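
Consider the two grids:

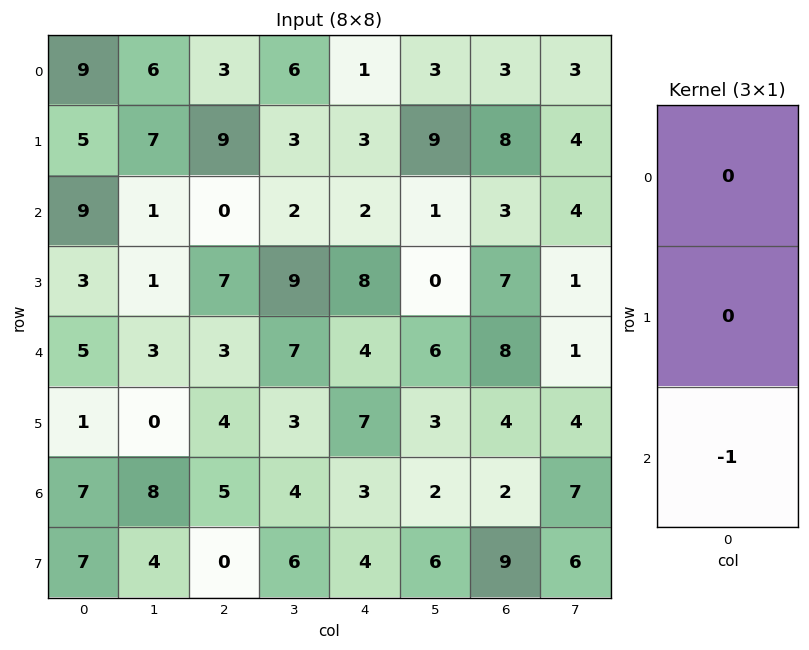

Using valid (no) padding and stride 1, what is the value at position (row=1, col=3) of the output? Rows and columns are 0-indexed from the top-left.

-9

The receptive field on the input at this output position is [3 / 2 / 9]. Elementwise product with the kernel and sum: 9·-1.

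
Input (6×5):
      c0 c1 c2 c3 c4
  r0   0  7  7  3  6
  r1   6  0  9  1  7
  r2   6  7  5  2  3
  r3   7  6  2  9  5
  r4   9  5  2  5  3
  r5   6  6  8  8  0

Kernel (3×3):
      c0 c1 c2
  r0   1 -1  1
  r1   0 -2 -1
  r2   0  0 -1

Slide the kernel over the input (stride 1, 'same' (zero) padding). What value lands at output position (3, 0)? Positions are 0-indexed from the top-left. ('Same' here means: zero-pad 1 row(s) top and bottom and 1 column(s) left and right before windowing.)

The receptive field on the zero-padded input at this output position is [0 6 7 / 0 7 6 / 0 9 5]. Elementwise product with the kernel and sum: 0·1 + 6·-1 + 7·1 + 7·-2 + 6·-1 + 5·-1.

-24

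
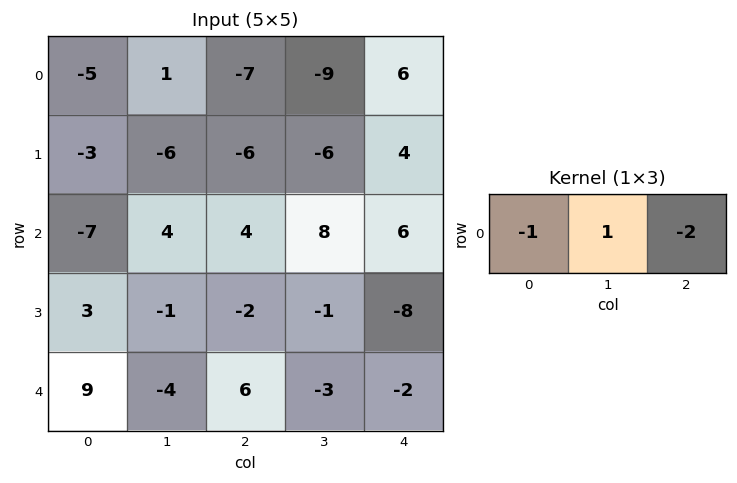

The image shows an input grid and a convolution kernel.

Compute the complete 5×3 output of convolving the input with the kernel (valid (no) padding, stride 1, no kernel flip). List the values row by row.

20 10 -14
9 12 -8
3 -16 -8
0 1 17
-25 16 -5

Output[0,0]: The receptive field on the input at this output position is [-5 1 -7]. Elementwise product with the kernel and sum: -5·-1 + 1·1 + -7·-2.
Output[0,1]: The receptive field on the input at this output position is [1 -7 -9]. Elementwise product with the kernel and sum: 1·-1 + -7·1 + -9·-2.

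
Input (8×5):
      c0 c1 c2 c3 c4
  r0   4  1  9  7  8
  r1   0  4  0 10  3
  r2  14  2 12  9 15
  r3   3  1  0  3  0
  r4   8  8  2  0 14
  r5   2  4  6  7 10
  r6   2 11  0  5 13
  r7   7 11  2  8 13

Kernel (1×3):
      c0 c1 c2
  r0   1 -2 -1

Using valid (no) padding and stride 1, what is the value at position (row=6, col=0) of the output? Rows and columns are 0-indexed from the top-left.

The receptive field on the input at this output position is [2 11 0]. Elementwise product with the kernel and sum: 2·1 + 11·-2 + 0·-1.

-20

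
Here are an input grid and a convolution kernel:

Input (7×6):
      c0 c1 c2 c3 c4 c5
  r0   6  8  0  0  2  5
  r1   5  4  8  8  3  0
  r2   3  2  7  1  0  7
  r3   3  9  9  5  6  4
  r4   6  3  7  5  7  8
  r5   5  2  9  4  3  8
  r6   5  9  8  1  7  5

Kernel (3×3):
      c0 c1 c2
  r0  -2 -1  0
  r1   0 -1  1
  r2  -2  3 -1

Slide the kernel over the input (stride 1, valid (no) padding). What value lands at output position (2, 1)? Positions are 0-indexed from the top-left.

-5

The receptive field on the input at this output position is [2 7 1 / 9 9 5 / 3 7 5]. Elementwise product with the kernel and sum: 2·-2 + 7·-1 + 9·-1 + 5·1 + 3·-2 + 7·3 + 5·-1.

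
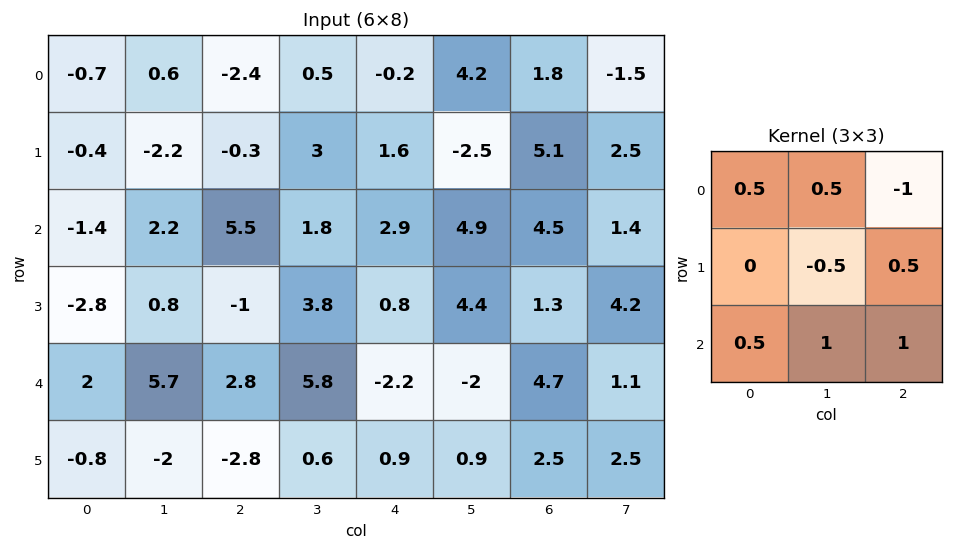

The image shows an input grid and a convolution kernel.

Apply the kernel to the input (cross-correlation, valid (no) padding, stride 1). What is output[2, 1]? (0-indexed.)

The receptive field on the input at this output position is [2.2 5.5 1.8 / 0.8 -1 3.8 / 5.7 2.8 5.8]. Elementwise product with the kernel and sum: 2.2·0.5 + 5.5·0.5 + 1.8·-1 + -1·-0.5 + 3.8·0.5 + 5.7·0.5 + 2.8·1 + 5.8·1.

15.9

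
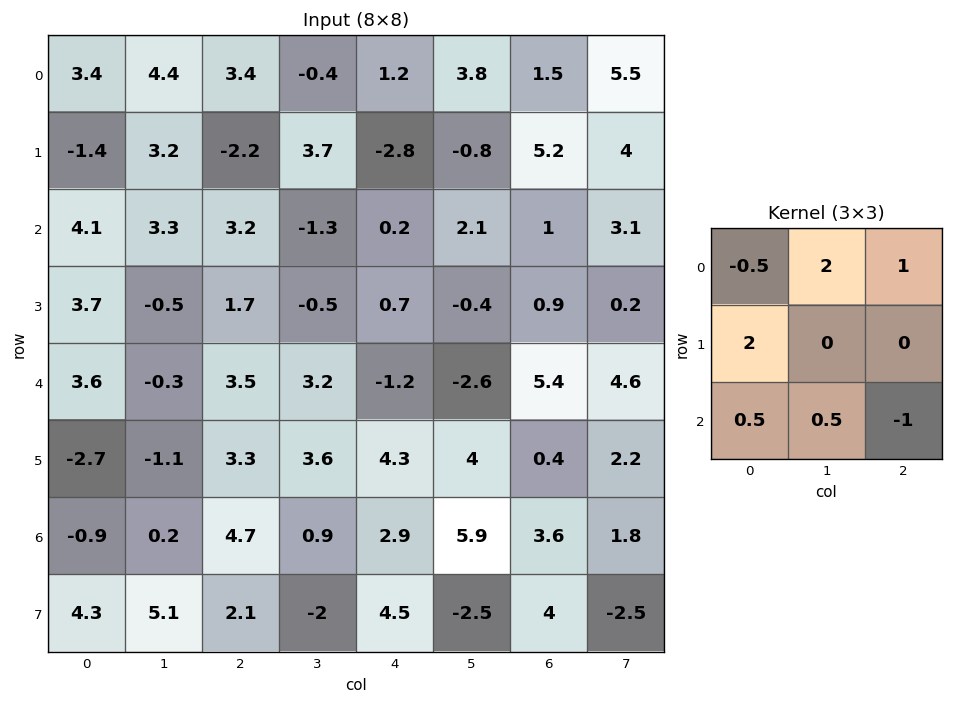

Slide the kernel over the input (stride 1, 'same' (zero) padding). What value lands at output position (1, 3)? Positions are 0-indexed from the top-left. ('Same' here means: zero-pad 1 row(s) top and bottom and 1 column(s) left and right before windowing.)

-4.95

The receptive field on the zero-padded input at this output position is [3.4 -0.4 1.2 / -2.2 3.7 -2.8 / 3.2 -1.3 0.2]. Elementwise product with the kernel and sum: 3.4·-0.5 + -0.4·2 + 1.2·1 + -2.2·2 + 3.2·0.5 + -1.3·0.5 + 0.2·-1.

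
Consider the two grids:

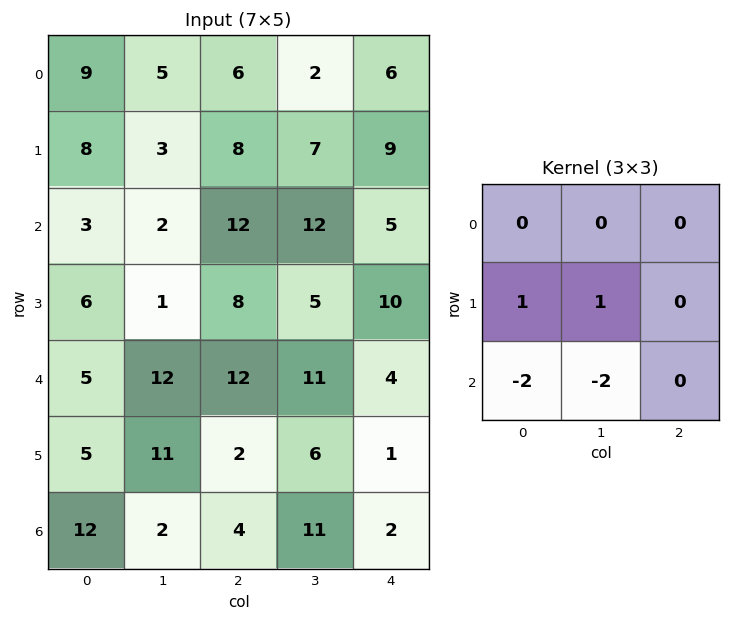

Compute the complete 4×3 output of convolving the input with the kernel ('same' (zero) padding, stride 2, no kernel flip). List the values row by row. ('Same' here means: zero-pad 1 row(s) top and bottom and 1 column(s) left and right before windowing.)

Output[0,0]: The receptive field on the zero-padded input at this output position is [0 0 0 / 0 9 5 / 0 8 3]. Elementwise product with the kernel and sum: 0·1 + 9·1 + 0·-2 + 8·-2.

-7 -11 -24
-9 -4 -13
-5 -2 1
12 6 13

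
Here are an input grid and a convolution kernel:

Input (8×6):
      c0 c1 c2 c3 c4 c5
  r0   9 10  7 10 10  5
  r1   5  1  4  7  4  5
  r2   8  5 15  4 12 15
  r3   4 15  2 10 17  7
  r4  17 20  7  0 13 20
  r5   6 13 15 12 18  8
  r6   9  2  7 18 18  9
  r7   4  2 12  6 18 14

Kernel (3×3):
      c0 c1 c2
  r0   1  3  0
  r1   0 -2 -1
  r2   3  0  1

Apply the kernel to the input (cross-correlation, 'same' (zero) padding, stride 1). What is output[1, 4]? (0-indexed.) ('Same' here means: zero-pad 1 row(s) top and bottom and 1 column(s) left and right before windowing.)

The receptive field on the zero-padded input at this output position is [10 10 5 / 7 4 5 / 4 12 15]. Elementwise product with the kernel and sum: 10·1 + 10·3 + 4·-2 + 5·-1 + 4·3 + 15·1.

54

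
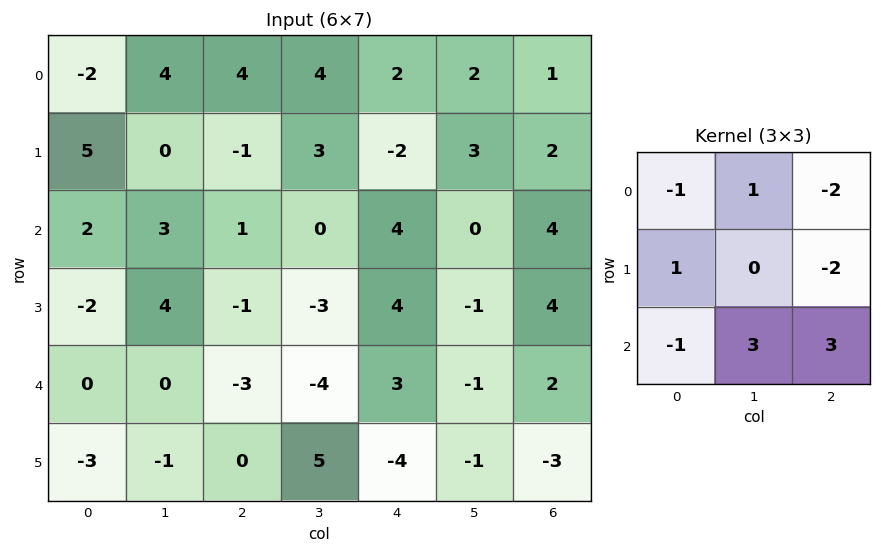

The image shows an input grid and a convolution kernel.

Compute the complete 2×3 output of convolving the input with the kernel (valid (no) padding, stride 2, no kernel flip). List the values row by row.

15 10 0
-10 -18 -16

Output[0,0]: The receptive field on the input at this output position is [-2 4 4 / 5 0 -1 / 2 3 1]. Elementwise product with the kernel and sum: -2·-1 + 4·1 + 4·-2 + 5·1 + -1·-2 + 2·-1 + 3·3 + 1·3.
Output[0,1]: The receptive field on the input at this output position is [4 4 2 / -1 3 -2 / 1 0 4]. Elementwise product with the kernel and sum: 4·-1 + 4·1 + 2·-2 + -1·1 + -2·-2 + 1·-1 + 0·3 + 4·3.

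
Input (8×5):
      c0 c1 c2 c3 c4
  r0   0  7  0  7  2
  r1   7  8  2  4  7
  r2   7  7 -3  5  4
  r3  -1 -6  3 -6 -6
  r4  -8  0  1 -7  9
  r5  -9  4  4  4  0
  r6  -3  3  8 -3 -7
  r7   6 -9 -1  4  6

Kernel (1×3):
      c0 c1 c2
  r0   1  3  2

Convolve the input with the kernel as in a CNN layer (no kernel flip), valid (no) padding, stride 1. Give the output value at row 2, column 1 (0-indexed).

The receptive field on the input at this output position is [7 -3 5]. Elementwise product with the kernel and sum: 7·1 + -3·3 + 5·2.

8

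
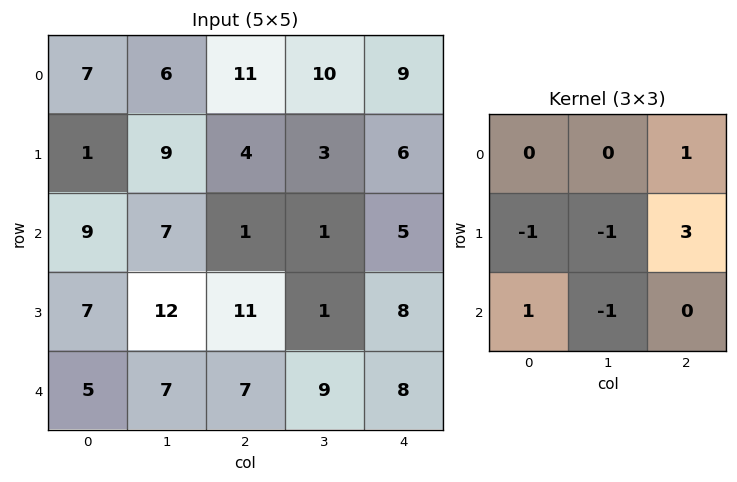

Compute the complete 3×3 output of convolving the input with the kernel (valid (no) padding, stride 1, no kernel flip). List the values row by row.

Output[0,0]: The receptive field on the input at this output position is [7 6 11 / 1 9 4 / 9 7 1]. Elementwise product with the kernel and sum: 11·1 + 1·-1 + 9·-1 + 4·3 + 9·1 + 7·-1.
Output[0,1]: The receptive field on the input at this output position is [6 11 10 / 9 4 3 / 7 1 1]. Elementwise product with the kernel and sum: 10·1 + 9·-1 + 4·-1 + 3·3 + 7·1 + 1·-1.

15 12 20
-14 -1 29
13 -19 15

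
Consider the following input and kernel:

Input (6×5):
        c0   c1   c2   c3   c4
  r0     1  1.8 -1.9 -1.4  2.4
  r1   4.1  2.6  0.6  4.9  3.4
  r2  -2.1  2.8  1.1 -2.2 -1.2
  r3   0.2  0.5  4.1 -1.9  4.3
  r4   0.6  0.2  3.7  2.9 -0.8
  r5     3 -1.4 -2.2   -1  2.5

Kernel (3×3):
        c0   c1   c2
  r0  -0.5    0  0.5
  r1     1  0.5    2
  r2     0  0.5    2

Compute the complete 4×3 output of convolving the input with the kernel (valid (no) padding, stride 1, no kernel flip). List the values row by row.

8.75 7.25 8.5
8.2 -1.65 6.65
17.75 3.9 10.45
4.95 3.55 8.15

Output[0,0]: The receptive field on the input at this output position is [1 1.8 -1.9 / 4.1 2.6 0.6 / -2.1 2.8 1.1]. Elementwise product with the kernel and sum: 1·-0.5 + -1.9·0.5 + 4.1·1 + 2.6·0.5 + 0.6·2 + 2.8·0.5 + 1.1·2.
Output[0,1]: The receptive field on the input at this output position is [1.8 -1.9 -1.4 / 2.6 0.6 4.9 / 2.8 1.1 -2.2]. Elementwise product with the kernel and sum: 1.8·-0.5 + -1.4·0.5 + 2.6·1 + 0.6·0.5 + 4.9·2 + 1.1·0.5 + -2.2·2.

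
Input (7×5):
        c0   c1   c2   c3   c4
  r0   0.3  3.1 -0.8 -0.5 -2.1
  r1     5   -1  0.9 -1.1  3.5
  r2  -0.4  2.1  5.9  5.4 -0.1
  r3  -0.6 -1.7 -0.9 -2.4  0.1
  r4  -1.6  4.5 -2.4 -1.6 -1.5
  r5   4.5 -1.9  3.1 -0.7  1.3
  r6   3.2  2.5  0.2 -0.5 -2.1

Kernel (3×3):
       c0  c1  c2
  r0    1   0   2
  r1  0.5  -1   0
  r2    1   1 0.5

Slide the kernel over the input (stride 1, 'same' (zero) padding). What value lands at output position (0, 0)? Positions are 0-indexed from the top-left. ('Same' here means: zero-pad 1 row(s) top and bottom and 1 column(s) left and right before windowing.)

4.2

The receptive field on the zero-padded input at this output position is [0 0 0 / 0 0.3 3.1 / 0 5 -1]. Elementwise product with the kernel and sum: 0·1 + 0·2 + 0·0.5 + 0.3·-1 + 0·1 + 5·1 + -1·0.5.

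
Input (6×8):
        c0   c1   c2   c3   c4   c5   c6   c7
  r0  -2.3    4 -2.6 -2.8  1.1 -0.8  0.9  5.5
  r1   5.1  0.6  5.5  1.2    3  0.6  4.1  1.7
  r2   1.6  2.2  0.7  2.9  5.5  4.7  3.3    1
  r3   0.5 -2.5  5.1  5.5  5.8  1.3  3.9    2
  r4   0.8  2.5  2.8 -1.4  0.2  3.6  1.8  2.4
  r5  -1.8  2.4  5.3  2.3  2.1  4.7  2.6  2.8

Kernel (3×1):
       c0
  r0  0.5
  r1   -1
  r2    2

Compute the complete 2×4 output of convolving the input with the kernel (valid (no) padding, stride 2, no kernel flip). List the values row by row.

-3.05 -5.4 8.55 2.95
1.9 0.85 -2.65 1.35

Output[0,0]: The receptive field on the input at this output position is [-2.3 / 5.1 / 1.6]. Elementwise product with the kernel and sum: -2.3·0.5 + 5.1·-1 + 1.6·2.
Output[0,1]: The receptive field on the input at this output position is [-2.6 / 5.5 / 0.7]. Elementwise product with the kernel and sum: -2.6·0.5 + 5.5·-1 + 0.7·2.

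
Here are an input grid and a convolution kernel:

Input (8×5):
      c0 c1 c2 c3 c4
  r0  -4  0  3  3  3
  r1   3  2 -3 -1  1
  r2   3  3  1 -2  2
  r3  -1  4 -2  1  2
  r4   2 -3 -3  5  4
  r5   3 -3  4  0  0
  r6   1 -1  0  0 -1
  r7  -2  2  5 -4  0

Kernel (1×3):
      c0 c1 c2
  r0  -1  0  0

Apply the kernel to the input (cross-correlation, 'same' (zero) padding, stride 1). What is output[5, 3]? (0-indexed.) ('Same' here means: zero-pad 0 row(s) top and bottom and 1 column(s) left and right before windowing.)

-4

The receptive field on the zero-padded input at this output position is [4 0 0]. Elementwise product with the kernel and sum: 4·-1.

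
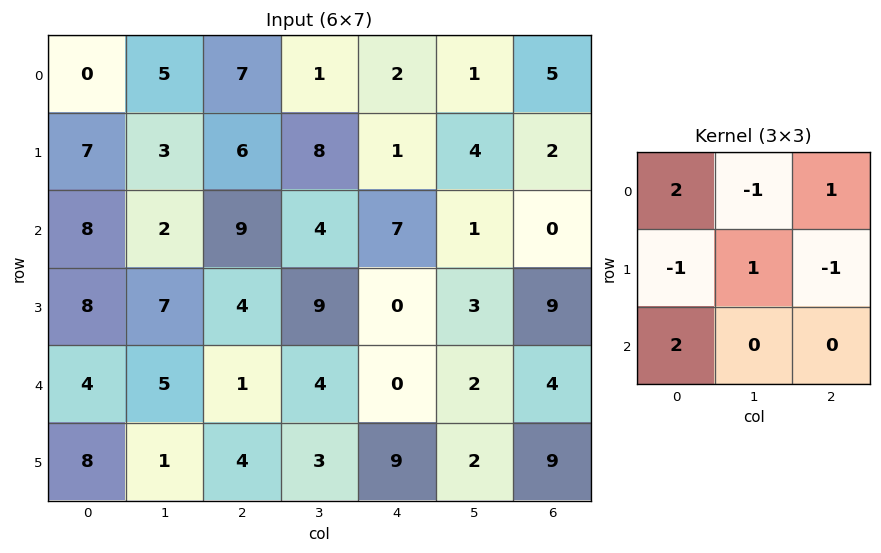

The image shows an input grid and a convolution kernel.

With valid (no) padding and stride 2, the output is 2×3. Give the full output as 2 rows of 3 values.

8 34 23
26 28 7

Output[0,0]: The receptive field on the input at this output position is [0 5 7 / 7 3 6 / 8 2 9]. Elementwise product with the kernel and sum: 0·2 + 5·-1 + 7·1 + 7·-1 + 3·1 + 6·-1 + 8·2.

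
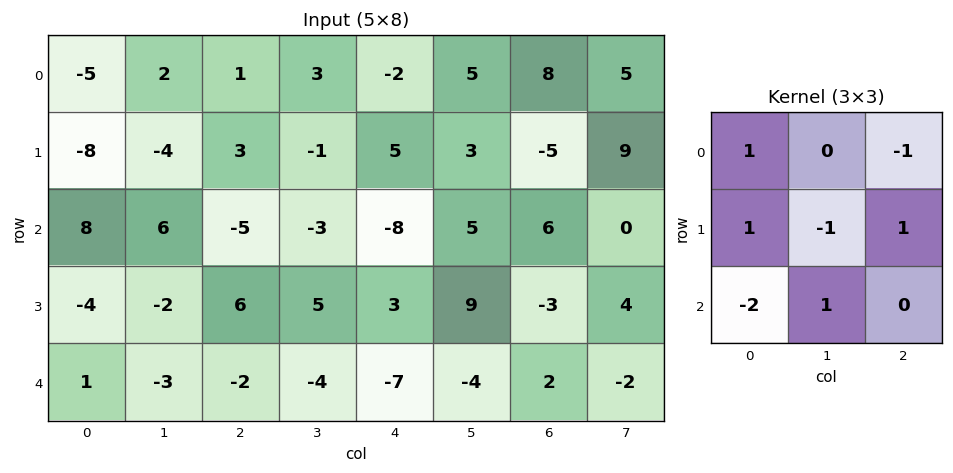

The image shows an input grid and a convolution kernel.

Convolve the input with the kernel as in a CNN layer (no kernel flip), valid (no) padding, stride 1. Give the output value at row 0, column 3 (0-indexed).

-7

The receptive field on the input at this output position is [3 -2 5 / -1 5 3 / -3 -8 5]. Elementwise product with the kernel and sum: 3·1 + 5·-1 + -1·1 + 5·-1 + 3·1 + -3·-2 + -8·1.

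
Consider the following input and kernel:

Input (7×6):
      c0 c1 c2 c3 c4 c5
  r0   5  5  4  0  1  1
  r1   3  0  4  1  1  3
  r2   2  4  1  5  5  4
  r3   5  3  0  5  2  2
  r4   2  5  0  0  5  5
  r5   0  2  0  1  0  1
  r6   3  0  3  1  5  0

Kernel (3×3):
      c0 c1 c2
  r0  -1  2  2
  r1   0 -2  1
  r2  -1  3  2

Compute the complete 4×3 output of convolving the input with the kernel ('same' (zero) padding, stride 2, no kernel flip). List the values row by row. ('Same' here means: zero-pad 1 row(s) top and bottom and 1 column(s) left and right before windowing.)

4 6 7
27 20 6
21 7 -1
-2 -5 -9

Output[0,0]: The receptive field on the zero-padded input at this output position is [0 0 0 / 0 5 5 / 0 3 0]. Elementwise product with the kernel and sum: 0·-1 + 0·2 + 0·2 + 5·-2 + 5·1 + 0·-1 + 3·3 + 0·2.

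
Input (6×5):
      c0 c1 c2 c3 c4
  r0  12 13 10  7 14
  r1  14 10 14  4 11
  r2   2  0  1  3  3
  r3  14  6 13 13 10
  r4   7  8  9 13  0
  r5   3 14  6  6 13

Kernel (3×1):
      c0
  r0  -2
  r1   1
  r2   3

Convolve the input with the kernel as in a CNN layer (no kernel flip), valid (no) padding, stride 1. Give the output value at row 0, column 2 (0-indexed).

The receptive field on the input at this output position is [10 / 14 / 1]. Elementwise product with the kernel and sum: 10·-2 + 14·1 + 1·3.

-3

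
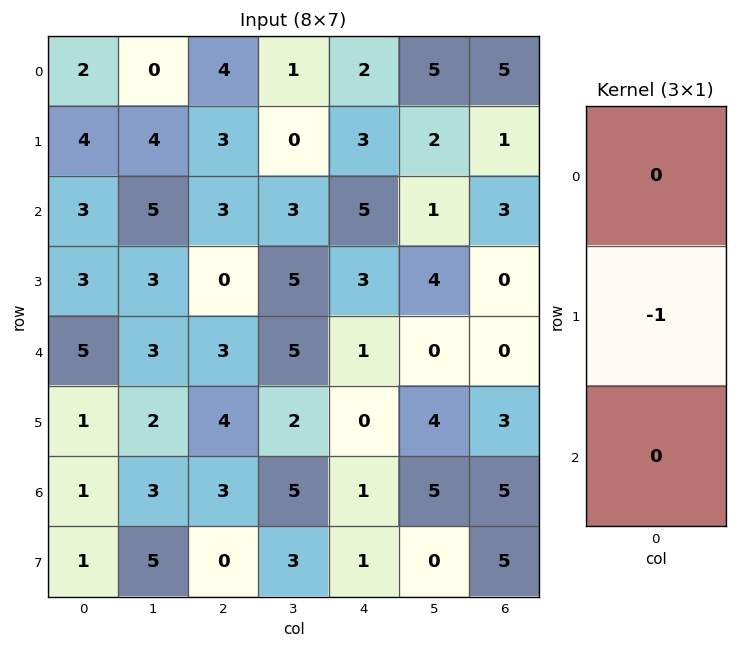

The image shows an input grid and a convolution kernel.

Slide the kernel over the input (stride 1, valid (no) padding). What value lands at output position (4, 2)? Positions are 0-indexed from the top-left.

The receptive field on the input at this output position is [3 / 4 / 3]. Elementwise product with the kernel and sum: 4·-1.

-4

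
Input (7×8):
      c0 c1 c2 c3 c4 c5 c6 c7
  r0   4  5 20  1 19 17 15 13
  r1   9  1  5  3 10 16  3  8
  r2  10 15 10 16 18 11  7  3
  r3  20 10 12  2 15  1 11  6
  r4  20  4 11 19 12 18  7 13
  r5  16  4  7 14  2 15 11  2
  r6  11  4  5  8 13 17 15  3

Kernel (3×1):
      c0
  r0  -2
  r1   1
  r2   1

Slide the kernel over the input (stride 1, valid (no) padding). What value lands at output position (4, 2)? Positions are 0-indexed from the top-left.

The receptive field on the input at this output position is [11 / 7 / 5]. Elementwise product with the kernel and sum: 11·-2 + 7·1 + 5·1.

-10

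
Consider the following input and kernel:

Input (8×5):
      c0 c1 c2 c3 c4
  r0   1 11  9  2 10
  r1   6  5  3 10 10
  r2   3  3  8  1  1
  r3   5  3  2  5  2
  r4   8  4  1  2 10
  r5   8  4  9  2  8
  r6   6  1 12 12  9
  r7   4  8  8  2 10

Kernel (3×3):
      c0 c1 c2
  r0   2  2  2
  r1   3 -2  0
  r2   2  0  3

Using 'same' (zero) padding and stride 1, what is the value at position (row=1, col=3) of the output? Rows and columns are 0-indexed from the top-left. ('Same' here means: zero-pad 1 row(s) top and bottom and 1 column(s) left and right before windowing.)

50

The receptive field on the zero-padded input at this output position is [9 2 10 / 3 10 10 / 8 1 1]. Elementwise product with the kernel and sum: 9·2 + 2·2 + 10·2 + 3·3 + 10·-2 + 8·2 + 1·3.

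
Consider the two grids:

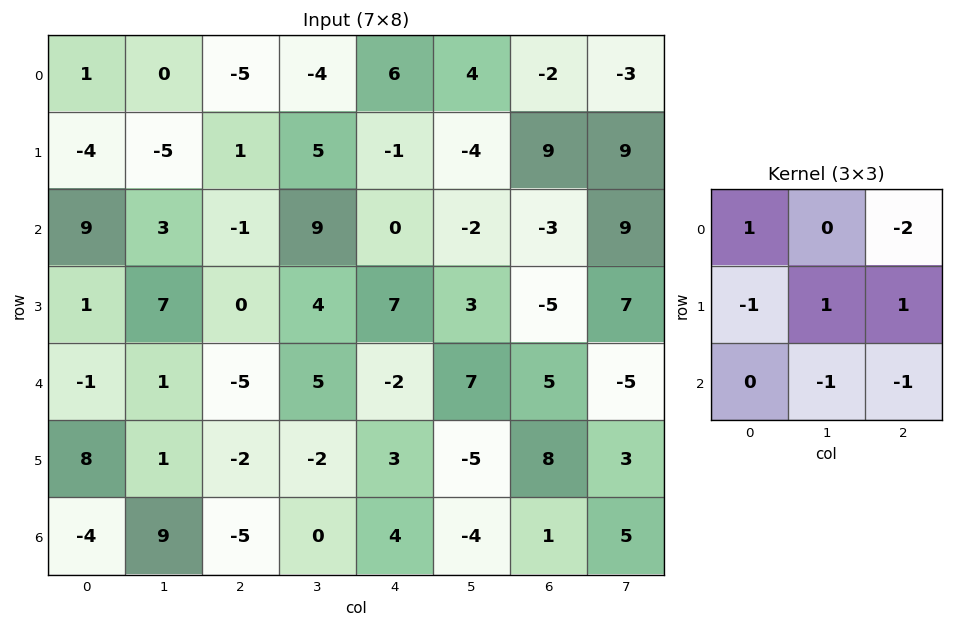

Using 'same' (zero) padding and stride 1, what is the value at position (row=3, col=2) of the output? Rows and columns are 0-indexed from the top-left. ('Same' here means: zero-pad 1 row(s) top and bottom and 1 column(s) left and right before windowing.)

-18

The receptive field on the zero-padded input at this output position is [3 -1 9 / 7 0 4 / 1 -5 5]. Elementwise product with the kernel and sum: 3·1 + 9·-2 + 7·-1 + 0·1 + 4·1 + -5·-1 + 5·-1.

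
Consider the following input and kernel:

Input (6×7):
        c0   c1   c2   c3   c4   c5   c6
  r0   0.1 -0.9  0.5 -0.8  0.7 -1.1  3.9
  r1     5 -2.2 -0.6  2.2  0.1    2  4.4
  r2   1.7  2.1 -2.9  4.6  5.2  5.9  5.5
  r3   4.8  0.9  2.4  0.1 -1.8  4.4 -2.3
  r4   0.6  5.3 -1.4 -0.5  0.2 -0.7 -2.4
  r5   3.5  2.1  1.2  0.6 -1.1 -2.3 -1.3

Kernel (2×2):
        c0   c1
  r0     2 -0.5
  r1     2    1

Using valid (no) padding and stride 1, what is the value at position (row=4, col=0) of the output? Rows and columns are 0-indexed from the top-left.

The receptive field on the input at this output position is [0.6 5.3 / 3.5 2.1]. Elementwise product with the kernel and sum: 0.6·2 + 5.3·-0.5 + 3.5·2 + 2.1·1.

7.65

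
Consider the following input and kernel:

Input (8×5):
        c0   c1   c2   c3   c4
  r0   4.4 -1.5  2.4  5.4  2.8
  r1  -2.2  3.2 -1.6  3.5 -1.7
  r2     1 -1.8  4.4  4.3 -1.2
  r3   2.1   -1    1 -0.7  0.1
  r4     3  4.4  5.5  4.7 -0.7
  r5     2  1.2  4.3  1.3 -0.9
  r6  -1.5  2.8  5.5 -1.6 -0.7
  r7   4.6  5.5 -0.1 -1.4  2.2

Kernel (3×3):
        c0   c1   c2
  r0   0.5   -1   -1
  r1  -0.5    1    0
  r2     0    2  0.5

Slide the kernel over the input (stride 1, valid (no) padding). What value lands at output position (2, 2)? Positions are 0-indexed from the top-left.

6.95

The receptive field on the input at this output position is [4.4 4.3 -1.2 / 1 -0.7 0.1 / 5.5 4.7 -0.7]. Elementwise product with the kernel and sum: 4.4·0.5 + 4.3·-1 + -1.2·-1 + 1·-0.5 + -0.7·1 + 4.7·2 + -0.7·0.5.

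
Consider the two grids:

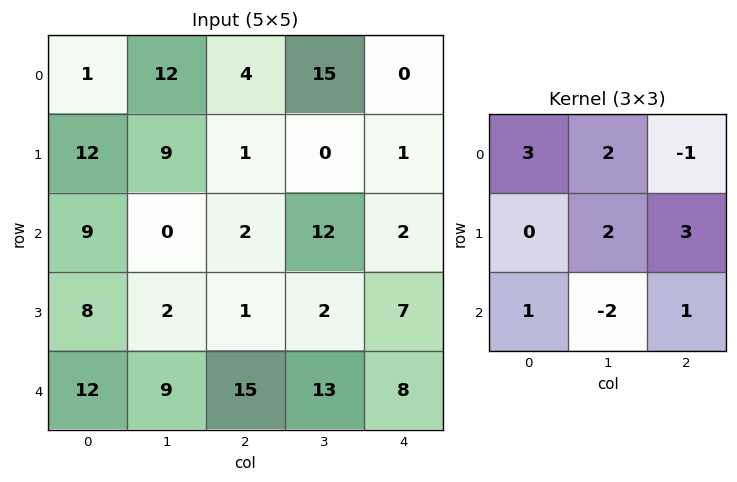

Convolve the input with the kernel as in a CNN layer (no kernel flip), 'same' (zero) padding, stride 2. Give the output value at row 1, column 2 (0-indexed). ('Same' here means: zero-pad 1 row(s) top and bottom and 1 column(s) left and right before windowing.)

-6

The receptive field on the zero-padded input at this output position is [0 1 0 / 12 2 0 / 2 7 0]. Elementwise product with the kernel and sum: 0·3 + 1·2 + 0·-1 + 2·2 + 0·3 + 2·1 + 7·-2 + 0·1.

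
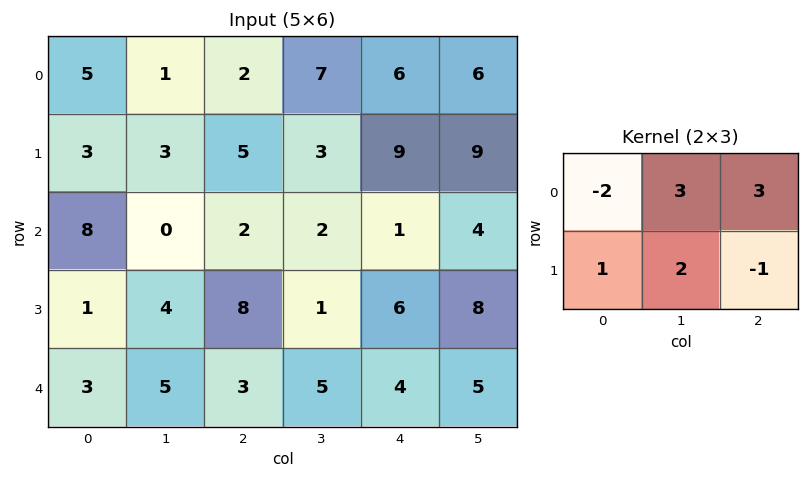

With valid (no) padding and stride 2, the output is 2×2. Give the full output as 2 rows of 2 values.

Output[0,0]: The receptive field on the input at this output position is [5 1 2 / 3 3 5]. Elementwise product with the kernel and sum: 5·-2 + 1·3 + 2·3 + 3·1 + 3·2 + 5·-1.
Output[0,1]: The receptive field on the input at this output position is [2 7 6 / 5 3 9]. Elementwise product with the kernel and sum: 2·-2 + 7·3 + 6·3 + 5·1 + 3·2 + 9·-1.

3 37
-9 9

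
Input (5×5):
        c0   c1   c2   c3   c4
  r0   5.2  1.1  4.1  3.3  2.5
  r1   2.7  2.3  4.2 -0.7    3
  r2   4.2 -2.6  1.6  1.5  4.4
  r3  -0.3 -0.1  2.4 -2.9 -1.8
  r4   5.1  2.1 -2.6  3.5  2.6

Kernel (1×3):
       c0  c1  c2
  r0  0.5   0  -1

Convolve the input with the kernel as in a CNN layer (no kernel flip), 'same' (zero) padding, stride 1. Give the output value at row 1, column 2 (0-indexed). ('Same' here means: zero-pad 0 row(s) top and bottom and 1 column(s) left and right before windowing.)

1.85

The receptive field on the zero-padded input at this output position is [2.3 4.2 -0.7]. Elementwise product with the kernel and sum: 2.3·0.5 + -0.7·-1.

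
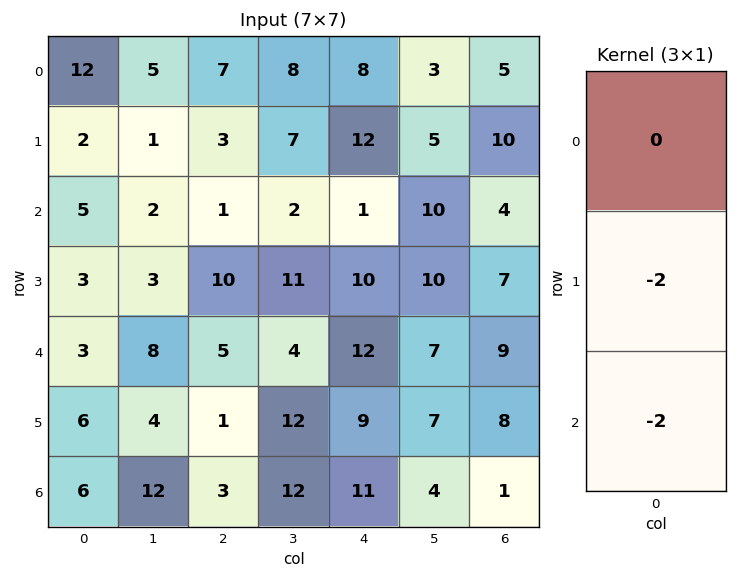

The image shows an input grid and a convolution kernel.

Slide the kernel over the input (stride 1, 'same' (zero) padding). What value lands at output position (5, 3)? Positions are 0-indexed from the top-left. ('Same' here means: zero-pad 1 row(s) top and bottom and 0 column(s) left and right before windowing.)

-48

The receptive field on the zero-padded input at this output position is [4 / 12 / 12]. Elementwise product with the kernel and sum: 12·-2 + 12·-2.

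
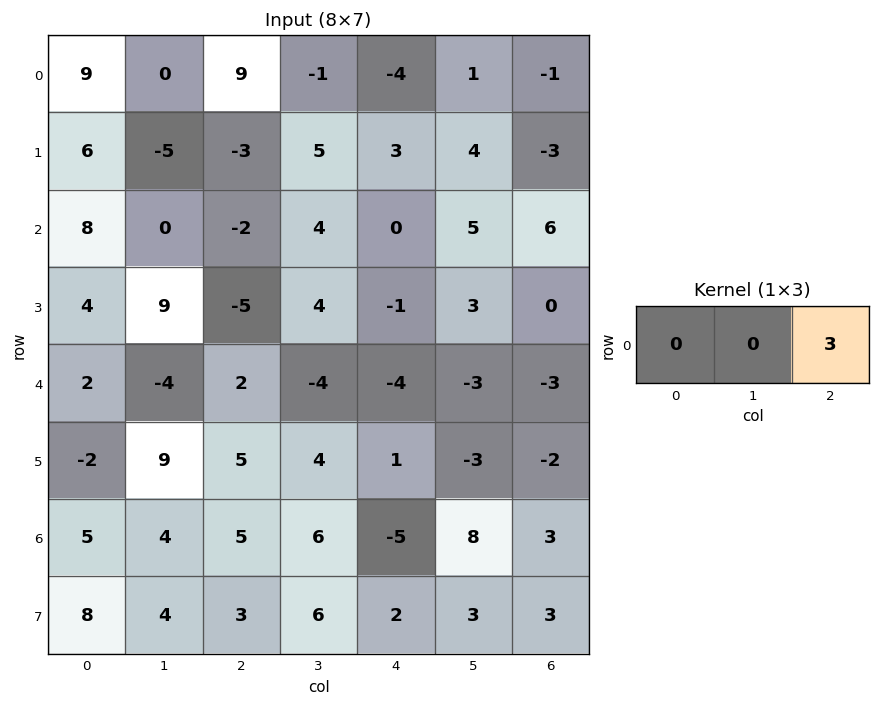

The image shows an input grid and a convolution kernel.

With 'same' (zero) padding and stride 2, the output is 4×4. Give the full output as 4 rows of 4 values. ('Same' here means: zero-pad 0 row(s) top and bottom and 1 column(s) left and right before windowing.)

0 -3 3 0
0 12 15 0
-12 -12 -9 0
12 18 24 0

Output[0,0]: The receptive field on the zero-padded input at this output position is [0 9 0]. Elementwise product with the kernel and sum: 0·3.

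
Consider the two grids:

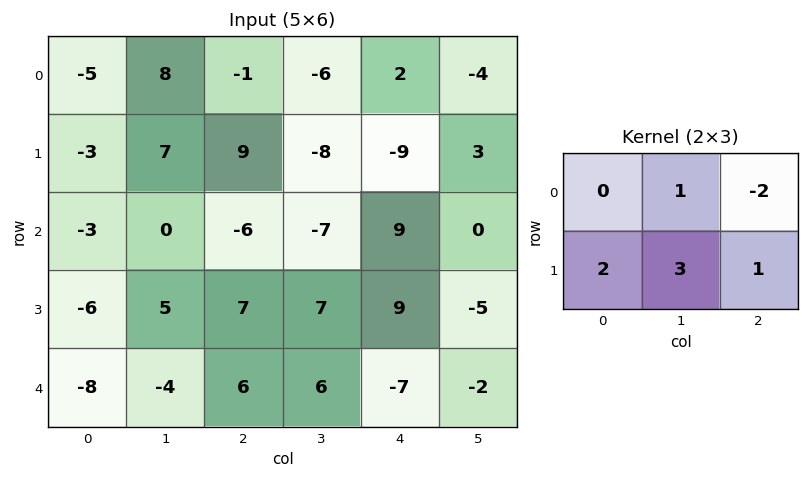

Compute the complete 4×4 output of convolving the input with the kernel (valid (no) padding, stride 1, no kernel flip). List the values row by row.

Output[0,0]: The receptive field on the input at this output position is [-5 8 -1 / -3 7 9]. Elementwise product with the kernel and sum: 8·1 + -1·-2 + -3·2 + 7·3 + 9·1.

34 44 -25 -30
-23 0 -14 -2
22 46 19 45
-31 9 12 8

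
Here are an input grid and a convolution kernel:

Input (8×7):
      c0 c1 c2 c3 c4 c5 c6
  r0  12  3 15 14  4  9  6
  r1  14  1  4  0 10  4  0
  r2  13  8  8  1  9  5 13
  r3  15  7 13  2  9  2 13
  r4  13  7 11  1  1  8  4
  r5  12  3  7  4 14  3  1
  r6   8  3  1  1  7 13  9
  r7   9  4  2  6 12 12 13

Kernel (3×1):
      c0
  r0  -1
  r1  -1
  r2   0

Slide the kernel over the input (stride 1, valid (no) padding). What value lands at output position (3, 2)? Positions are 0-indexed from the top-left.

The receptive field on the input at this output position is [13 / 11 / 7]. Elementwise product with the kernel and sum: 13·-1 + 11·-1.

-24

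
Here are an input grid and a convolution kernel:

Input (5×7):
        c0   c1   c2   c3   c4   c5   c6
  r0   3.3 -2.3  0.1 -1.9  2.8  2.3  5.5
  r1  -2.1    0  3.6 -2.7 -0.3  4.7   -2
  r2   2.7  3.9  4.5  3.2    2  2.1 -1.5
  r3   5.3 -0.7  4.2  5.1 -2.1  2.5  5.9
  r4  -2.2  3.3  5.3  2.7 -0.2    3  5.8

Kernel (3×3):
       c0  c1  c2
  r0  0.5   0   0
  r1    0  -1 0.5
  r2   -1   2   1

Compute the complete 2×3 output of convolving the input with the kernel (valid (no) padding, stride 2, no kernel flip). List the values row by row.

13.05 6.5 -3.6
18.25 -4 13.45

Output[0,0]: The receptive field on the input at this output position is [3.3 -2.3 0.1 / -2.1 0 3.6 / 2.7 3.9 4.5]. Elementwise product with the kernel and sum: 3.3·0.5 + 0·-1 + 3.6·0.5 + 2.7·-1 + 3.9·2 + 4.5·1.
Output[0,1]: The receptive field on the input at this output position is [0.1 -1.9 2.8 / 3.6 -2.7 -0.3 / 4.5 3.2 2]. Elementwise product with the kernel and sum: 0.1·0.5 + -2.7·-1 + -0.3·0.5 + 4.5·-1 + 3.2·2 + 2·1.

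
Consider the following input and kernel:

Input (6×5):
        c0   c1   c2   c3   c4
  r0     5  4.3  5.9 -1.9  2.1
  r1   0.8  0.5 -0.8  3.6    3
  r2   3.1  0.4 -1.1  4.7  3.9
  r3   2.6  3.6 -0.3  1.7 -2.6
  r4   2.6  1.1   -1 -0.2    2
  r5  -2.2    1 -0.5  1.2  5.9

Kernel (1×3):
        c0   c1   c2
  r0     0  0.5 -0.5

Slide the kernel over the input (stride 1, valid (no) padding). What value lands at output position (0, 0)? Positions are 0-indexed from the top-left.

-0.8

The receptive field on the input at this output position is [5 4.3 5.9]. Elementwise product with the kernel and sum: 4.3·0.5 + 5.9·-0.5.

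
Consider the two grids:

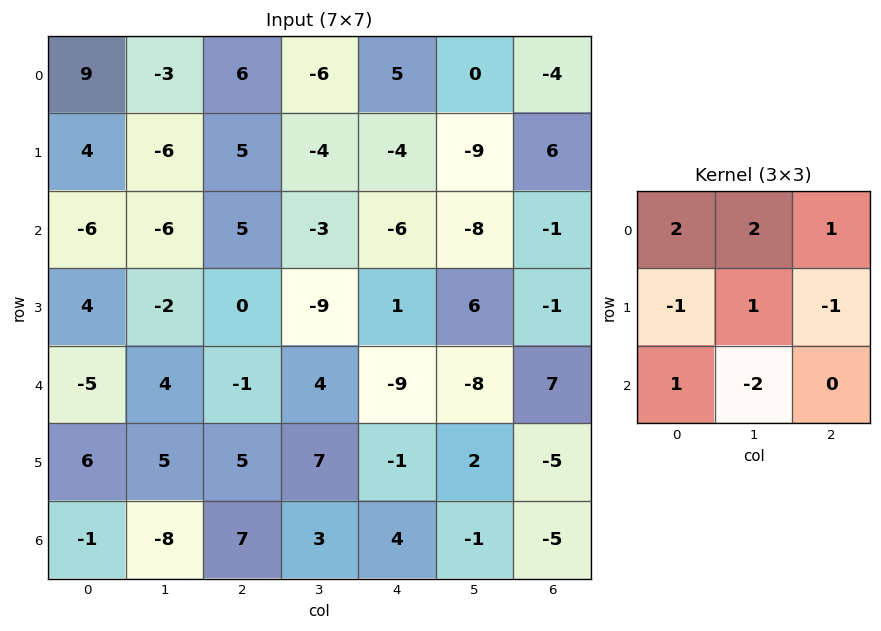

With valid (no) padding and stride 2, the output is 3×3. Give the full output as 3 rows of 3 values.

9 11 5
-38 -21 -16
6 1 -13

Output[0,0]: The receptive field on the input at this output position is [9 -3 6 / 4 -6 5 / -6 -6 5]. Elementwise product with the kernel and sum: 9·2 + -3·2 + 6·1 + 4·-1 + -6·1 + 5·-1 + -6·1 + -6·-2.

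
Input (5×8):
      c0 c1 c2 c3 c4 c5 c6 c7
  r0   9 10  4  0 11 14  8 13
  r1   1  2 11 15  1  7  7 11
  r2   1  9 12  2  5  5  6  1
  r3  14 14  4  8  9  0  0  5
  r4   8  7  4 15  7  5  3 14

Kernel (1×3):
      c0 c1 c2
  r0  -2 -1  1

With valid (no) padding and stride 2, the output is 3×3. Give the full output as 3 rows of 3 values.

Output[0,0]: The receptive field on the input at this output position is [9 10 4]. Elementwise product with the kernel and sum: 9·-2 + 10·-1 + 4·1.

-24 3 -28
1 -21 -9
-19 -16 -16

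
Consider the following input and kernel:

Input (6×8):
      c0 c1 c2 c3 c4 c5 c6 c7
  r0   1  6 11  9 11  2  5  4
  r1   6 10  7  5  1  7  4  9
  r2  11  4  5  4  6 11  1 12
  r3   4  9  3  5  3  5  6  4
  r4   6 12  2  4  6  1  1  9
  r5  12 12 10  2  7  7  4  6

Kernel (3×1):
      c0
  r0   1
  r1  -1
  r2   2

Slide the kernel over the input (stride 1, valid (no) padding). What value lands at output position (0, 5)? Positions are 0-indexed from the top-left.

17

The receptive field on the input at this output position is [2 / 7 / 11]. Elementwise product with the kernel and sum: 2·1 + 7·-1 + 11·2.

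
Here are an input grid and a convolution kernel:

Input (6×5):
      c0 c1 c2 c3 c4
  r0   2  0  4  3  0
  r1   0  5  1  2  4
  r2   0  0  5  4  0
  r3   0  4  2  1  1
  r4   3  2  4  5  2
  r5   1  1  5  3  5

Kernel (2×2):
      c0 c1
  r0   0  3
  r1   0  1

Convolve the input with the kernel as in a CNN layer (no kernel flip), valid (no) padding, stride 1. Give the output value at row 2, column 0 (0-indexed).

4

The receptive field on the input at this output position is [0 0 / 0 4]. Elementwise product with the kernel and sum: 0·3 + 4·1.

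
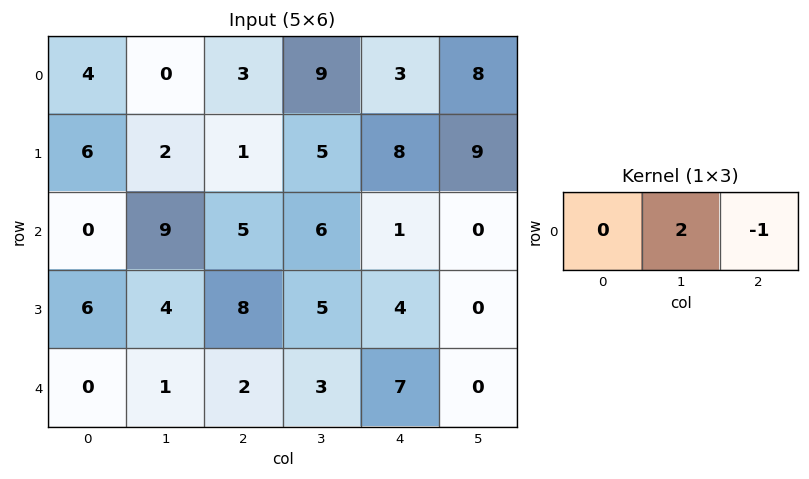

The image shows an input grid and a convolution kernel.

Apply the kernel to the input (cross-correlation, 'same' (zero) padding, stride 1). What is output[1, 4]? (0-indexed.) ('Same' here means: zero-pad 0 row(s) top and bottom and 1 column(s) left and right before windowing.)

7

The receptive field on the zero-padded input at this output position is [5 8 9]. Elementwise product with the kernel and sum: 8·2 + 9·-1.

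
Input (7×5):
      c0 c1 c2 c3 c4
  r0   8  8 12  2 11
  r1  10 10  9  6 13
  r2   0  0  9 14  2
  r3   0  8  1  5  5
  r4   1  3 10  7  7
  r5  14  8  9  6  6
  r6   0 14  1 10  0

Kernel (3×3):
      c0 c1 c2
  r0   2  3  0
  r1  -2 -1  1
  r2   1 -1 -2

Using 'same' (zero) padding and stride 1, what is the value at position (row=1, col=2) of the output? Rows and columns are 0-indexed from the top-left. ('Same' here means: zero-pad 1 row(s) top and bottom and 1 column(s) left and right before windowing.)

The receptive field on the zero-padded input at this output position is [8 12 2 / 10 9 6 / 0 9 14]. Elementwise product with the kernel and sum: 8·2 + 12·3 + 10·-2 + 9·-1 + 6·1 + 0·1 + 9·-1 + 14·-2.

-8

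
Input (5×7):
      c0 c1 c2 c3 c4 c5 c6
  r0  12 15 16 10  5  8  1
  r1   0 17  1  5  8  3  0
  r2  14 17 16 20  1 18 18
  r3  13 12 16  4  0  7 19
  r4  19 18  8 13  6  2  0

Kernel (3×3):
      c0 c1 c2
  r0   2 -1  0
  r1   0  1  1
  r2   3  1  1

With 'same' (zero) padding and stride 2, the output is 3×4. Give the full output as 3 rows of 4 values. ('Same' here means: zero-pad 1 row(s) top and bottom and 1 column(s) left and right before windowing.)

44 83 39 10
56 125 40 64
24 29 16 -5

Output[0,0]: The receptive field on the zero-padded input at this output position is [0 0 0 / 0 12 15 / 0 0 17]. Elementwise product with the kernel and sum: 0·2 + 0·-1 + 12·1 + 15·1 + 0·3 + 0·1 + 17·1.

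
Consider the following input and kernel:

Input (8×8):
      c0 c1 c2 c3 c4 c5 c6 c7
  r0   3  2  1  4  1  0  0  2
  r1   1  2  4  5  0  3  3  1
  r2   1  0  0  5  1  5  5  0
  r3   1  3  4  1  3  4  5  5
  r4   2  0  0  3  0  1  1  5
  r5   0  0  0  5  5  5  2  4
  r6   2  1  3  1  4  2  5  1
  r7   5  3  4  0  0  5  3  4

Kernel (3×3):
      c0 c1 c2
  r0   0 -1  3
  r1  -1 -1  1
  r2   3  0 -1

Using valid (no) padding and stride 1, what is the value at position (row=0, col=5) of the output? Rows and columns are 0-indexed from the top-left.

The receptive field on the input at this output position is [0 0 2 / 3 3 1 / 5 5 0]. Elementwise product with the kernel and sum: 0·-1 + 2·3 + 3·-1 + 3·-1 + 1·1 + 5·3 + 0·-1.

16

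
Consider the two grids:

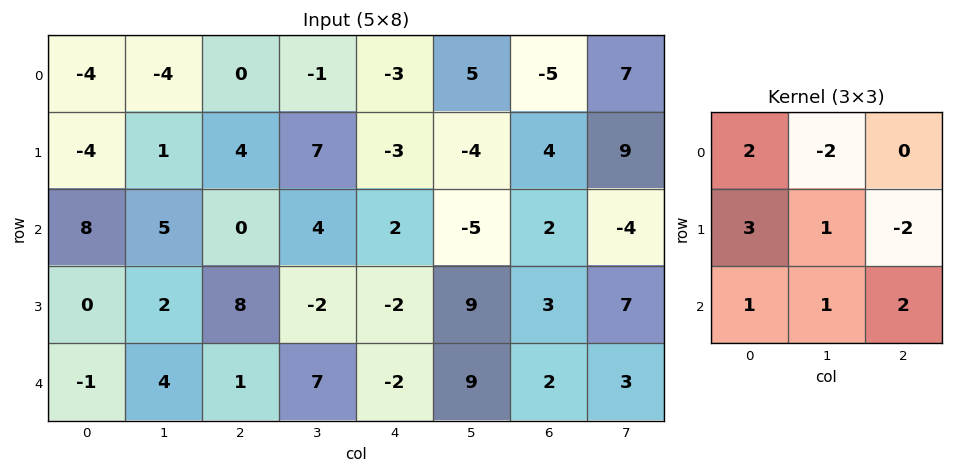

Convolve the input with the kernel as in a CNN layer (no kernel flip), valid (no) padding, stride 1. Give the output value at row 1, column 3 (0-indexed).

58

The receptive field on the input at this output position is [7 -3 -4 / 4 2 -5 / -2 -2 9]. Elementwise product with the kernel and sum: 7·2 + -3·-2 + 4·3 + 2·1 + -5·-2 + -2·1 + -2·1 + 9·2.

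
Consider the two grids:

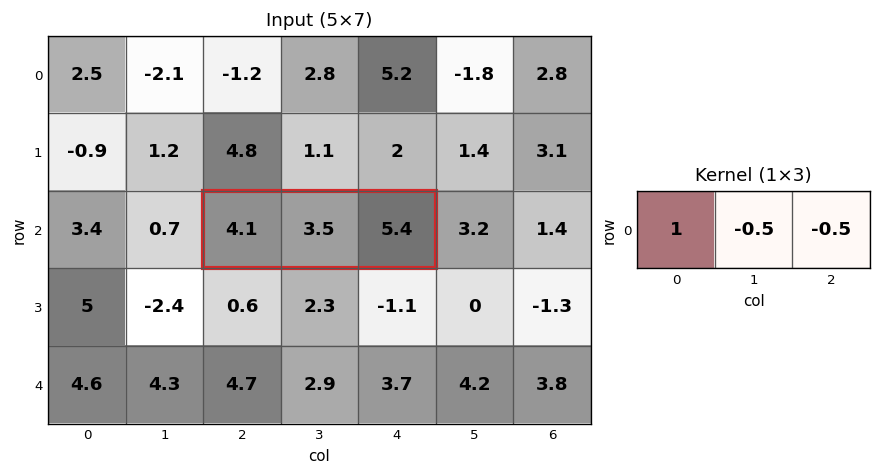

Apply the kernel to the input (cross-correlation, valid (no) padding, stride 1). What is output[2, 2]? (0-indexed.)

-0.35

The receptive field on the input at this output position is [4.1 3.5 5.4]. Elementwise product with the kernel and sum: 4.1·1 + 3.5·-0.5 + 5.4·-0.5.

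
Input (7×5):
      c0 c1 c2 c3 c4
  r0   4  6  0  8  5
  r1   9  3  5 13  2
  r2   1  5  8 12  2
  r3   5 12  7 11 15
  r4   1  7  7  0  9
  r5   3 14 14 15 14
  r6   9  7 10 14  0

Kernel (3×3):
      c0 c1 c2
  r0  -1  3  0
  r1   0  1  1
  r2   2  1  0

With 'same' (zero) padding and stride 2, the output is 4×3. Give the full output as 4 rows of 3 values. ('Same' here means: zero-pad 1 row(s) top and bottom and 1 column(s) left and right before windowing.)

Output[0,0]: The receptive field on the zero-padded input at this output position is [0 0 0 / 0 4 6 / 0 9 3]. Elementwise product with the kernel and sum: 0·-1 + 0·3 + 4·1 + 6·1 + 0·2 + 9·1.

19 19 33
38 63 32
26 58 87
25 52 27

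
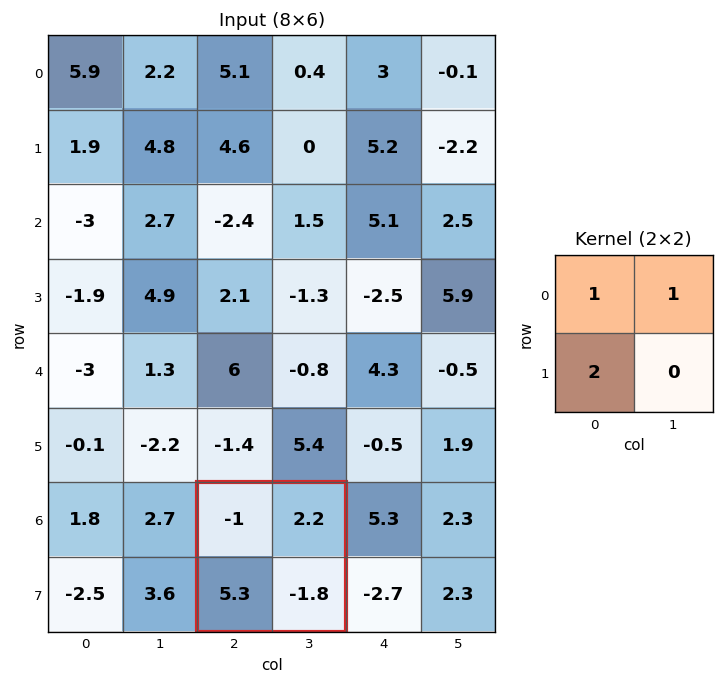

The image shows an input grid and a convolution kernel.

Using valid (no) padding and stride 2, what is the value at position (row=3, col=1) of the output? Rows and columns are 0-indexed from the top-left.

11.8

The receptive field on the input at this output position is [-1 2.2 / 5.3 -1.8]. Elementwise product with the kernel and sum: -1·1 + 2.2·1 + 5.3·2.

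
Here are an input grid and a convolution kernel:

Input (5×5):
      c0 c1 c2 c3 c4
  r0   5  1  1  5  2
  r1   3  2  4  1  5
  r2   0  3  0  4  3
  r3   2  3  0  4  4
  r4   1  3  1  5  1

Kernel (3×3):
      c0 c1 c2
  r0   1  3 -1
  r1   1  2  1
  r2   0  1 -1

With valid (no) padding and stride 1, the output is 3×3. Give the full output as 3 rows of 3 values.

21 6 26
14 16 13
19 2 25

Output[0,0]: The receptive field on the input at this output position is [5 1 1 / 3 2 4 / 0 3 0]. Elementwise product with the kernel and sum: 5·1 + 1·3 + 1·-1 + 3·1 + 2·2 + 4·1 + 3·1 + 0·-1.
Output[0,1]: The receptive field on the input at this output position is [1 1 5 / 2 4 1 / 3 0 4]. Elementwise product with the kernel and sum: 1·1 + 1·3 + 5·-1 + 2·1 + 4·2 + 1·1 + 0·1 + 4·-1.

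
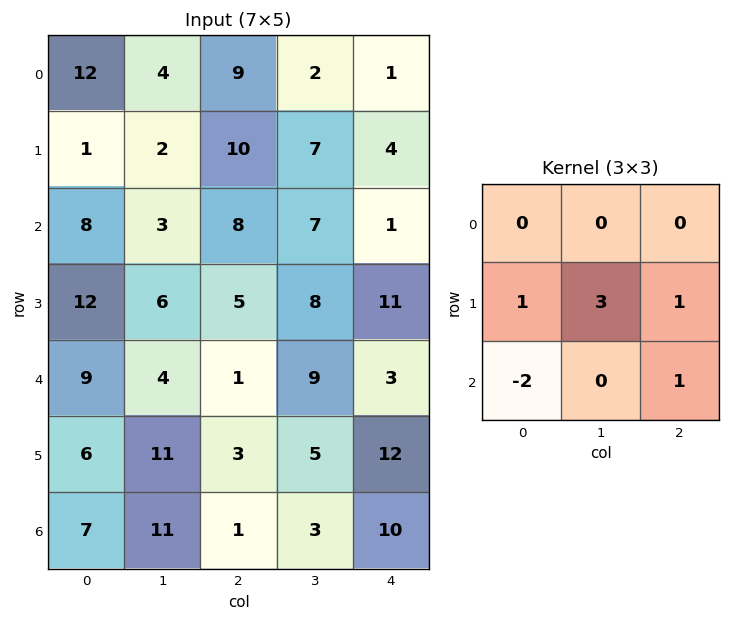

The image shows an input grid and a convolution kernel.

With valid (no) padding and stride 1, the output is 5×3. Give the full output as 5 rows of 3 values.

9 40 20
6 30 31
18 30 41
13 -1 37
29 6 38

Output[0,0]: The receptive field on the input at this output position is [12 4 9 / 1 2 10 / 8 3 8]. Elementwise product with the kernel and sum: 1·1 + 2·3 + 10·1 + 8·-2 + 8·1.
Output[0,1]: The receptive field on the input at this output position is [4 9 2 / 2 10 7 / 3 8 7]. Elementwise product with the kernel and sum: 2·1 + 10·3 + 7·1 + 3·-2 + 7·1.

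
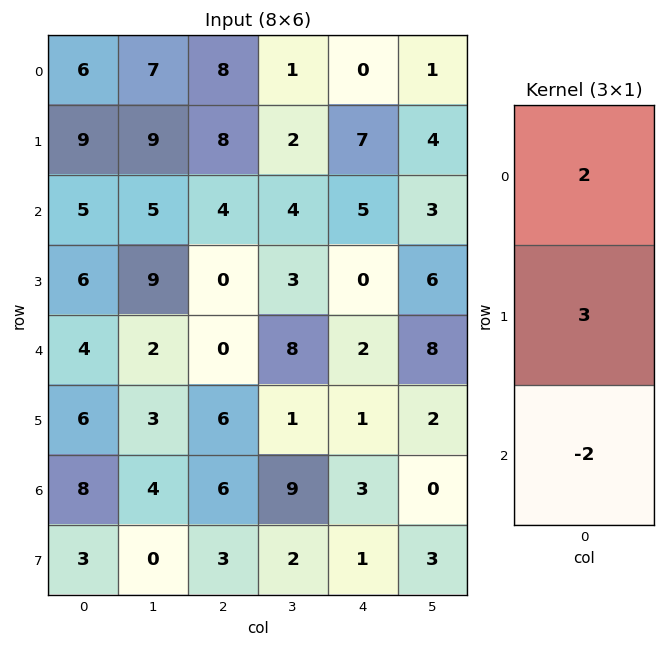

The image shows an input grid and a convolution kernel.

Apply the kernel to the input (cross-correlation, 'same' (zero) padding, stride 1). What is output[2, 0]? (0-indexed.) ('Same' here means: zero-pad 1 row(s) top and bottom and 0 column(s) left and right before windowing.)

21

The receptive field on the zero-padded input at this output position is [9 / 5 / 6]. Elementwise product with the kernel and sum: 9·2 + 5·3 + 6·-2.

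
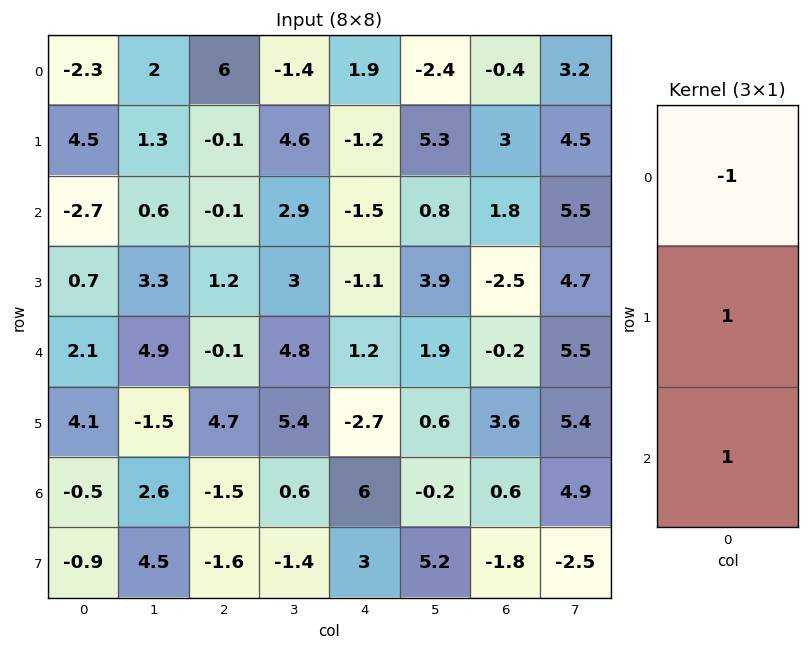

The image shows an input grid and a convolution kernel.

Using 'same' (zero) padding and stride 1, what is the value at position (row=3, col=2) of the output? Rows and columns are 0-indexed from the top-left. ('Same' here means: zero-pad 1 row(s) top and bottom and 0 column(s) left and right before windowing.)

1.2

The receptive field on the zero-padded input at this output position is [-0.1 / 1.2 / -0.1]. Elementwise product with the kernel and sum: -0.1·-1 + 1.2·1 + -0.1·1.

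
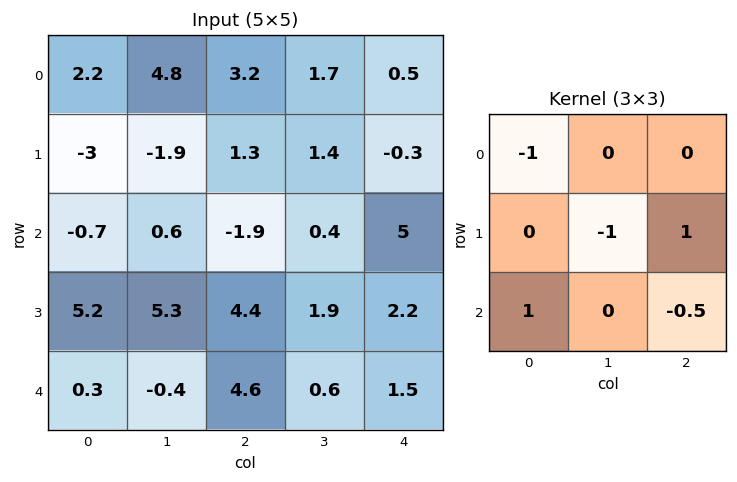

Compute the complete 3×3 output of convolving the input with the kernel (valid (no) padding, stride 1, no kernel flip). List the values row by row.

Output[0,0]: The receptive field on the input at this output position is [2.2 4.8 3.2 / -3 -1.9 1.3 / -0.7 0.6 -1.9]. Elementwise product with the kernel and sum: 2.2·-1 + -1.9·-1 + 1.3·1 + -0.7·1 + -1.9·-0.5.

1.25 -4.3 -9.3
3.5 8.55 6.6
-2.2 -3.8 6.05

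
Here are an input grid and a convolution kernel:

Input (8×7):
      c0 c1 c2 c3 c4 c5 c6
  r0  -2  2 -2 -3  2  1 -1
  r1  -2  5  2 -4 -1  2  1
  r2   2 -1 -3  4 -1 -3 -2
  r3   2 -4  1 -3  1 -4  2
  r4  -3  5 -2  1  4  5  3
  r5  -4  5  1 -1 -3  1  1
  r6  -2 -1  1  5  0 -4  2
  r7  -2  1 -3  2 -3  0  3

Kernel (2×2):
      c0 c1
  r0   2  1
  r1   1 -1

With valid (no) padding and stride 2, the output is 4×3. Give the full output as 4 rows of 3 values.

-9 -1 2
9 2 0
-10 -1 9
-8 2 -7

Output[0,0]: The receptive field on the input at this output position is [-2 2 / -2 5]. Elementwise product with the kernel and sum: -2·2 + 2·1 + -2·1 + 5·-1.
Output[0,1]: The receptive field on the input at this output position is [-2 -3 / 2 -4]. Elementwise product with the kernel and sum: -2·2 + -3·1 + 2·1 + -4·-1.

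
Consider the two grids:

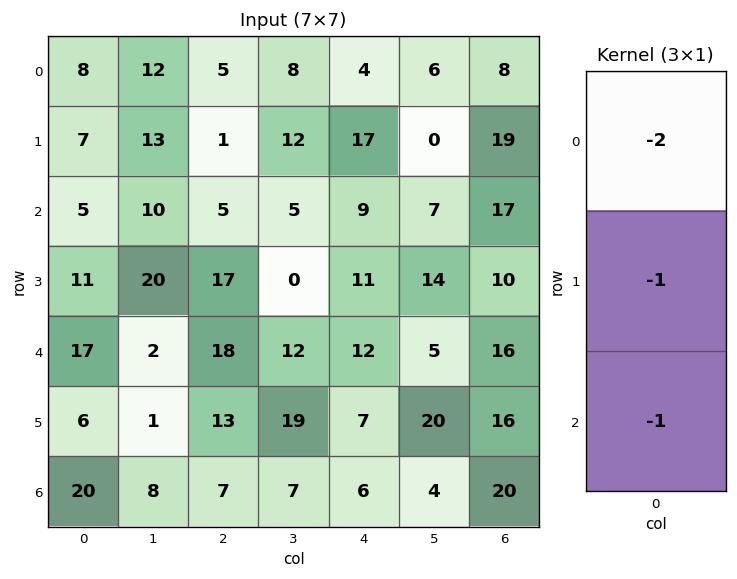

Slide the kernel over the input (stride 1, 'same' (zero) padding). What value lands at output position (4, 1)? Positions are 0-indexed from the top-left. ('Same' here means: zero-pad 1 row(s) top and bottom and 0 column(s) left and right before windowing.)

The receptive field on the zero-padded input at this output position is [20 / 2 / 1]. Elementwise product with the kernel and sum: 20·-2 + 2·-1 + 1·-1.

-43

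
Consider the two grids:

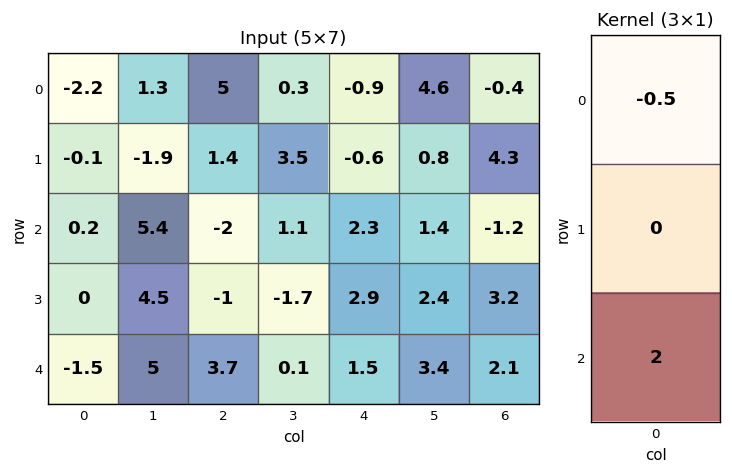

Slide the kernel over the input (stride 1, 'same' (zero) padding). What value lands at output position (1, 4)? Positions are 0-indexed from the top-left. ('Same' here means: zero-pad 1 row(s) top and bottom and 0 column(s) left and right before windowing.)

The receptive field on the zero-padded input at this output position is [-0.9 / -0.6 / 2.3]. Elementwise product with the kernel and sum: -0.9·-0.5 + 2.3·2.

5.05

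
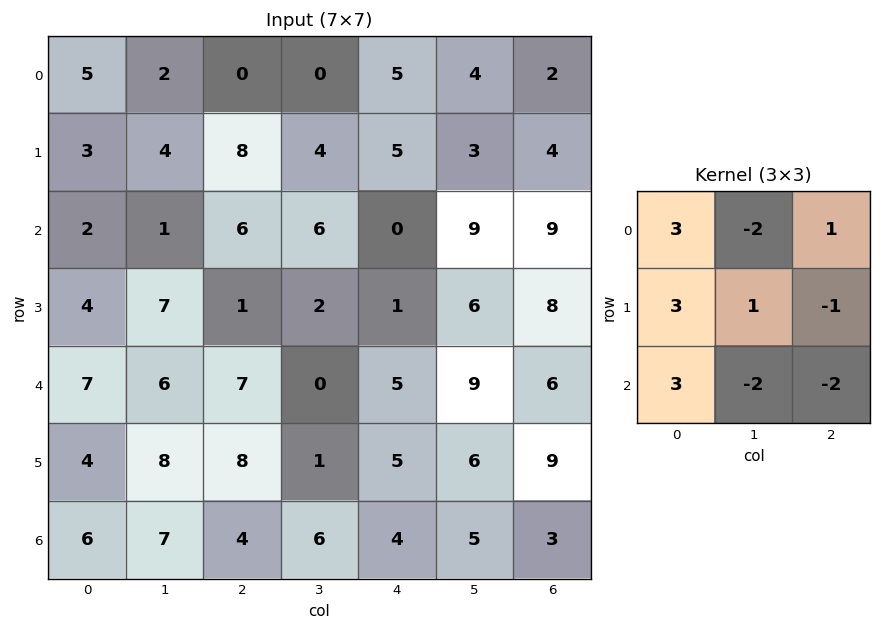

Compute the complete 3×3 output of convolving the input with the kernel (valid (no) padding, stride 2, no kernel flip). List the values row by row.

Output[0,0]: The receptive field on the input at this output position is [5 2 0 / 3 4 8 / 2 1 6]. Elementwise product with the kernel and sum: 5·3 + 2·-2 + 0·1 + 3·3 + 4·1 + 8·-1 + 2·3 + 1·-2 + 6·-2.
Output[0,1]: The receptive field on the input at this output position is [0 0 5 / 8 4 5 / 6 6 0]. Elementwise product with the kernel and sum: 0·3 + 0·-2 + 5·1 + 8·3 + 4·1 + 5·-1 + 6·3 + 6·-2 + 0·-2.

8 34 -13
23 21 -23
24 38 11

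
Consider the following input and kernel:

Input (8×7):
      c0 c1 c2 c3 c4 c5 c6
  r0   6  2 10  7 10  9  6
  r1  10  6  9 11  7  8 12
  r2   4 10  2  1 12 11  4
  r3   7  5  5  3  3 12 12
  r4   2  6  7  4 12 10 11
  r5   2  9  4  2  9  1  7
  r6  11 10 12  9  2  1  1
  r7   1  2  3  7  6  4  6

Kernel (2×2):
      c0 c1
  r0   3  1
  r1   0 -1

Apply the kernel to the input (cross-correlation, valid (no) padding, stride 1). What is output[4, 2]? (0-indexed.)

23

The receptive field on the input at this output position is [7 4 / 4 2]. Elementwise product with the kernel and sum: 7·3 + 4·1 + 2·-1.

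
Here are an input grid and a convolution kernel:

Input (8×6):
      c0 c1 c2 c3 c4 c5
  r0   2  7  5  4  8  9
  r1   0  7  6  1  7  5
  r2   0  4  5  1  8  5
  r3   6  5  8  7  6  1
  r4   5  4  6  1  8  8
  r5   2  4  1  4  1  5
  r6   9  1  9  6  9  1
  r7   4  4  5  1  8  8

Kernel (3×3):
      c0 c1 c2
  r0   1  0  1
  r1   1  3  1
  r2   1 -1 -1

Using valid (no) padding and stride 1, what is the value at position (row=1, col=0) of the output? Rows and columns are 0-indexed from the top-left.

16

The receptive field on the input at this output position is [0 7 6 / 0 4 5 / 6 5 8]. Elementwise product with the kernel and sum: 0·1 + 6·1 + 0·1 + 4·3 + 5·1 + 6·1 + 5·-1 + 8·-1.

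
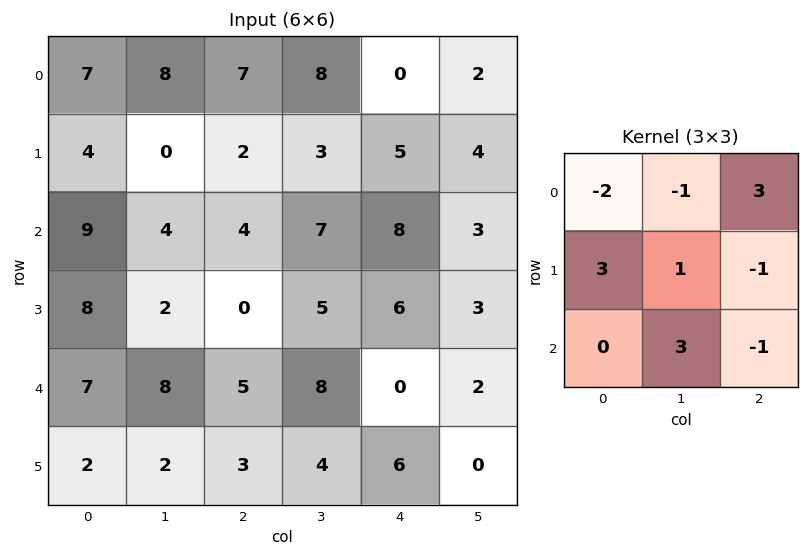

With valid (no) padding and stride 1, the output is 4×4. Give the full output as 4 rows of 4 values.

Output[0,0]: The receptive field on the input at this output position is [7 8 7 / 4 0 2 / 9 4 4]. Elementwise product with the kernel and sum: 7·-2 + 8·-1 + 7·3 + 4·3 + 0·1 + 2·-1 + 4·3 + 4·-1.
Output[0,1]: The receptive field on the input at this output position is [8 7 8 / 0 2 3 / 4 4 7]. Elementwise product with the kernel and sum: 8·-2 + 7·-1 + 8·3 + 0·3 + 2·1 + 3·-1 + 4·3 + 7·-1.

17 5 -5 21
31 11 28 42
35 17 32 3
9 37 42 33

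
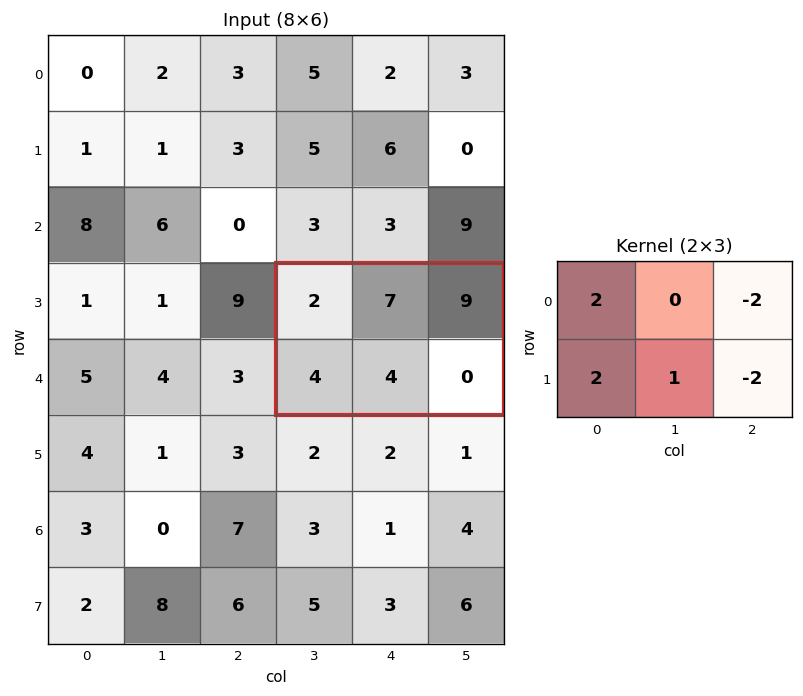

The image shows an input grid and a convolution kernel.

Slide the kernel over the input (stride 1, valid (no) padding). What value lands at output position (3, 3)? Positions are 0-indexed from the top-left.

The receptive field on the input at this output position is [2 7 9 / 4 4 0]. Elementwise product with the kernel and sum: 2·2 + 9·-2 + 4·2 + 4·1 + 0·-2.

-2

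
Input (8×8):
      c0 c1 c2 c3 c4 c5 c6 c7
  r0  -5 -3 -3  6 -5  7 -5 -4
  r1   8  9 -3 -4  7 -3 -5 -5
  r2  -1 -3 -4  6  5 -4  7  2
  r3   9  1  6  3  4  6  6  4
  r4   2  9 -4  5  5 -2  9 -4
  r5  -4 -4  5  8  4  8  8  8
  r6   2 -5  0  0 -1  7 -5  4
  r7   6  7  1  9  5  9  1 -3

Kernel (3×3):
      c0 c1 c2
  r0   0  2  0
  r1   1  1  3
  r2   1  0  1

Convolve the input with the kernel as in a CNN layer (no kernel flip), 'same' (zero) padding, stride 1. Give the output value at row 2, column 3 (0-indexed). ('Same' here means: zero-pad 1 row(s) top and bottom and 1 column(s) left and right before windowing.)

The receptive field on the zero-padded input at this output position is [-3 -4 7 / -4 6 5 / 6 3 4]. Elementwise product with the kernel and sum: -4·2 + -4·1 + 6·1 + 5·3 + 6·1 + 4·1.

19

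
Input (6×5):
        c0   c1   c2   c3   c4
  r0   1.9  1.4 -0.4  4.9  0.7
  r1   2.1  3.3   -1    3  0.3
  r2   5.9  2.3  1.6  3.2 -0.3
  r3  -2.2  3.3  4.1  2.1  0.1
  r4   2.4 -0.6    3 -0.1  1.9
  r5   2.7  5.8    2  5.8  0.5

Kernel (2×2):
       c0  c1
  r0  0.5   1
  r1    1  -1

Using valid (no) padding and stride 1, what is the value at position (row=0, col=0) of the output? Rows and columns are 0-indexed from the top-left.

1.15

The receptive field on the input at this output position is [1.9 1.4 / 2.1 3.3]. Elementwise product with the kernel and sum: 1.9·0.5 + 1.4·1 + 2.1·1 + 3.3·-1.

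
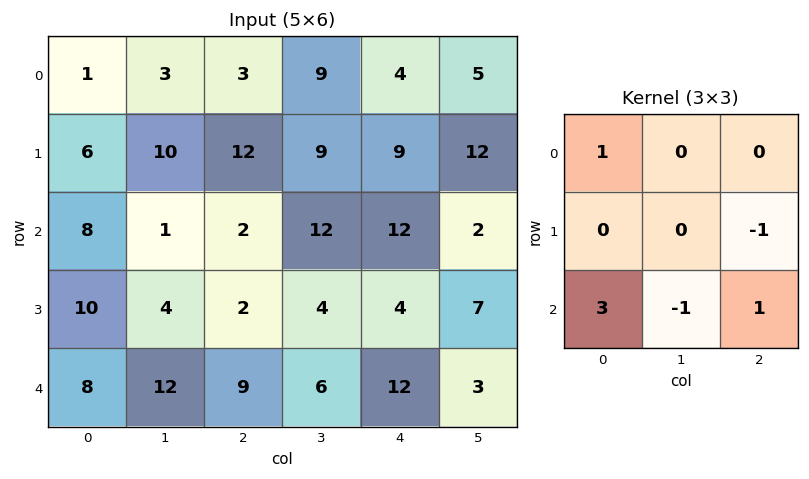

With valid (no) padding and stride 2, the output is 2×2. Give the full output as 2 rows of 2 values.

14 0
27 31

Output[0,0]: The receptive field on the input at this output position is [1 3 3 / 6 10 12 / 8 1 2]. Elementwise product with the kernel and sum: 1·1 + 12·-1 + 8·3 + 1·-1 + 2·1.
Output[0,1]: The receptive field on the input at this output position is [3 9 4 / 12 9 9 / 2 12 12]. Elementwise product with the kernel and sum: 3·1 + 9·-1 + 2·3 + 12·-1 + 12·1.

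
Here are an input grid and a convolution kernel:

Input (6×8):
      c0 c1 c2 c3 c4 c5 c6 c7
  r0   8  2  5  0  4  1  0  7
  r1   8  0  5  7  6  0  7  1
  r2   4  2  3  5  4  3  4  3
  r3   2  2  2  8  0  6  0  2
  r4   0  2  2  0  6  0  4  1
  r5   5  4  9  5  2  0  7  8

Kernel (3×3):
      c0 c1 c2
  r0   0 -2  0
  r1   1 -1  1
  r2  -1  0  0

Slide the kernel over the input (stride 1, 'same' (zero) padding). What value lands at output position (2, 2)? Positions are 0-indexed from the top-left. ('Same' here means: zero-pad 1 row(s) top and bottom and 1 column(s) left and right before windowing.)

-8

The receptive field on the zero-padded input at this output position is [0 5 7 / 2 3 5 / 2 2 8]. Elementwise product with the kernel and sum: 5·-2 + 2·1 + 3·-1 + 5·1 + 2·-1.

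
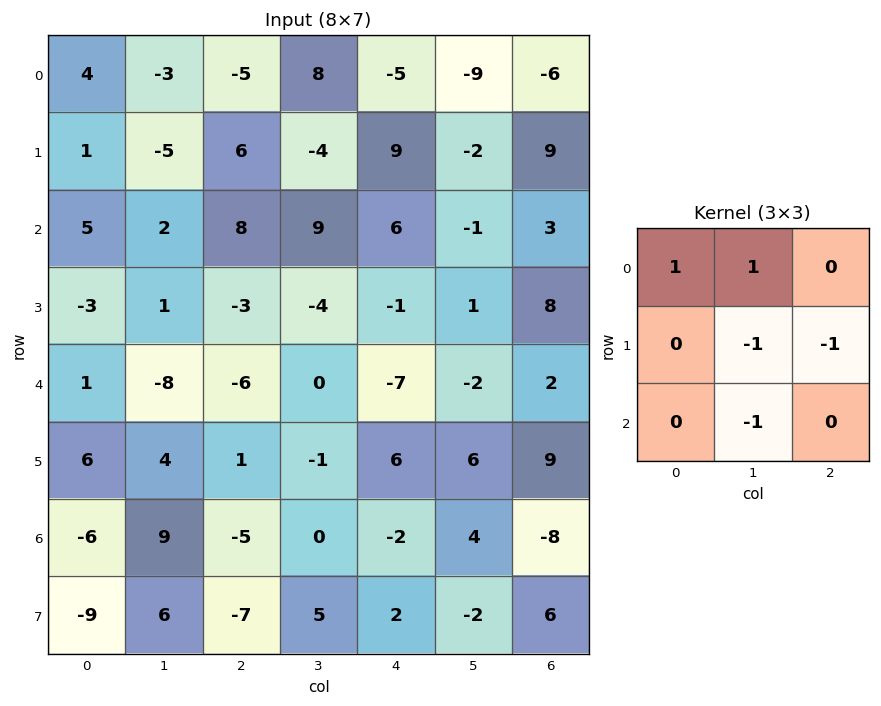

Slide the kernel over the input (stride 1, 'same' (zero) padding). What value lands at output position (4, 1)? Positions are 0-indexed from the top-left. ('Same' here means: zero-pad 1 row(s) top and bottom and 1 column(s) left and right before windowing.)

8

The receptive field on the zero-padded input at this output position is [-3 1 -3 / 1 -8 -6 / 6 4 1]. Elementwise product with the kernel and sum: -3·1 + 1·1 + -8·-1 + -6·-1 + 4·-1.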